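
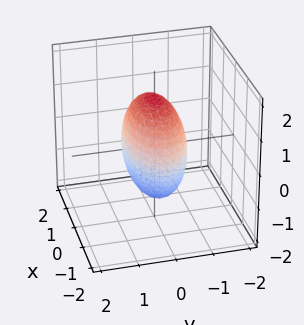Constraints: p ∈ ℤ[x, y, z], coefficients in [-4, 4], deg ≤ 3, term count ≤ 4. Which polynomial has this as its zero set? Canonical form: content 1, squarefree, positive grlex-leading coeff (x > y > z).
x^2 + 3*y^2 + z^2 - 2

(a) deg p = 2. Bounded and convex; a quadric.
(b) Symmetries: the x ↦ −x reflection is a symmetry, so x appears only in even powers; the z ↦ −z reflection is a symmetry, so z appears only in even powers; it's symmetric under y → −y, forcing even powers of y.
(c) Solving for integer coefficients yields p as stated.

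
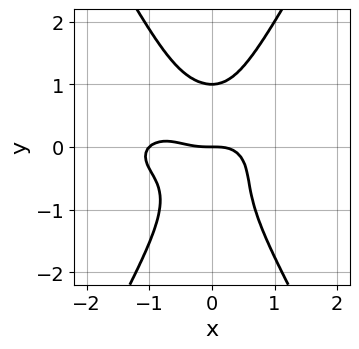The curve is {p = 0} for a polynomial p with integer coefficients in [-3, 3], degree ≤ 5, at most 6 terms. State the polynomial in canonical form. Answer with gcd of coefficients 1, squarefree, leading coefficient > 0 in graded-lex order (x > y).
x^4 + 3*x^2*y^2 - y^4 + x^3 + y

The degree is 4 — a generic line meets the curve in up to 4 points.
Observable constraints: among the integer gridlines, it crosses the x-axis at x ∈ {-1, 0}; the y-axis gridline crossings are at y ∈ {0, 1}.
The integer polynomial consistent with all of this is the stated p.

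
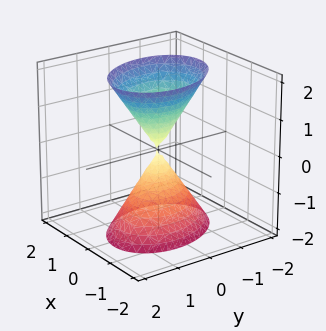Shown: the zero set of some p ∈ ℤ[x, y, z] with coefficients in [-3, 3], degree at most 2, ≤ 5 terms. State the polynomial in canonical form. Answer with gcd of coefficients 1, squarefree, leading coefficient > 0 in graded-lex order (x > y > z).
1. There are 2 components. They look like related sheets of one shape, so recover p as a whole.
2. Degree: the shape is more complex than any degree-1 surface, so deg p = 2.
3. Against the integer gridlines: it meets the z-axis at z = 0 (among the integer gridlines); one x-axis crossing is at x = 0; it crosses the y-axis at the gridline y = 0.
4. Matching integer coefficients to the picture gives p.

3*x^2 + x*y + 2*y^2 - z^2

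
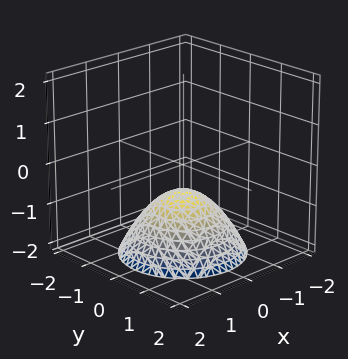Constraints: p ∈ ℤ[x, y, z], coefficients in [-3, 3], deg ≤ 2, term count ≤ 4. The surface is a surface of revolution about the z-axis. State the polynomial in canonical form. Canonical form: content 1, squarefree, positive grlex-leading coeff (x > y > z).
(a) The degree is 2 — the shape is more complex than any degree-1 surface.
(b) Symmetry: the z-axis is an axis of rotation, so x and y enter only as x² + y².
(c) Observable constraints: no y-intercept at any integer in the box; a circular section at z = -2 has radius between 1 and 2; the surface avoids every integer x-axis point in the box.
(d) Assembling these constraints gives the stated polynomial.

2*x^2 + 2*y^2 + 3*z + 2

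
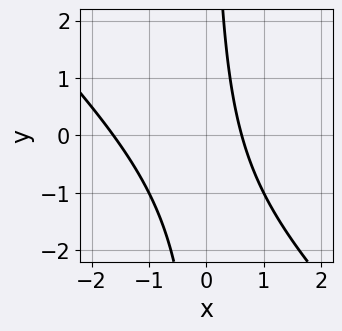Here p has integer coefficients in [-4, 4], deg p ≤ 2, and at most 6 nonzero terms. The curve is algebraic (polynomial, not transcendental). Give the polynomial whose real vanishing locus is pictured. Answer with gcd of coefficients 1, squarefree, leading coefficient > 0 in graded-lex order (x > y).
x^2 + x*y + x - 1

First, degree: the shape is more complex than any degree-1 curve, so deg p = 2.
Then, from the axis intercepts and sections: no y-intercept at any integer in the box.
Finally, matching integer coefficients to the picture gives p.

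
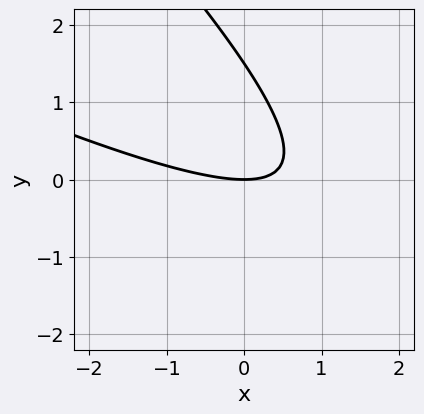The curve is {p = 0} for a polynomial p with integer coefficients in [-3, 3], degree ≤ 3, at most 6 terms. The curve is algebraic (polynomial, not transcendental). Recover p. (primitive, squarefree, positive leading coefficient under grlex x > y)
First, deg p = 2. No degree-1 curve has this shape.
Next, checking where it meets the axes: one y-axis crossing is at y = 0; one x-axis crossing is at x = 0.
Finally, matching integer coefficients to the picture gives p.

x^2 + 3*x*y + 2*y^2 - 3*y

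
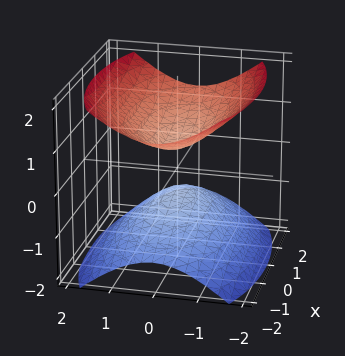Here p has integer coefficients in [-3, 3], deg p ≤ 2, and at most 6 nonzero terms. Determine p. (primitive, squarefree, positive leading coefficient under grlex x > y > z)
x^2 + 3*y^2 - 3*z^2 + 1

First, the picture has 2 separate pieces. Treating them together as one polynomial.
Next, degree: two sheets facing apart; a quadric, so deg p = 2.
Then, symmetries: mirror symmetry y ↦ −y ⇒ only even powers of y; mirror symmetry x ↦ −x ⇒ only even powers of x; mirror symmetry z ↦ −z ⇒ only even powers of z.
Next, from the axis intercepts and sections: no x-intercept at any integer in the box; it misses every integer gridline on the y-axis.
Finally, putting this together gives p.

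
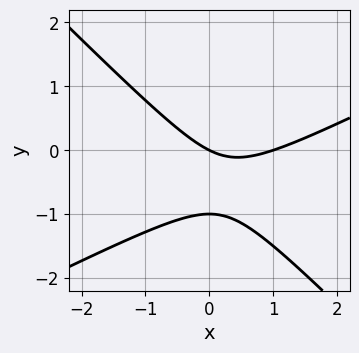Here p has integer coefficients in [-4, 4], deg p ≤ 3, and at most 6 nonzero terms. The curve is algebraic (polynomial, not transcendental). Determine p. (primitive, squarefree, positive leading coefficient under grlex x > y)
1. The degree is 2 — no degree-1 curve has this shape.
2. From the visible intercepts: the x-axis gridline crossings are at x ∈ {0, 1}; the y-axis gridline crossings are at y ∈ {-1, 0}.
3. Together with the visible shape, these determine p as stated.

x^2 - x*y - 2*y^2 - x - 2*y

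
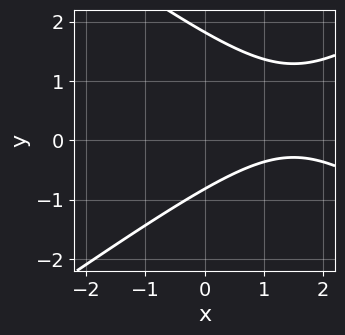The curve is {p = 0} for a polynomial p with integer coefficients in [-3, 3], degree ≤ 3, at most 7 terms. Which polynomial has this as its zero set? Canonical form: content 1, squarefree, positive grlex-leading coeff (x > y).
x^2 - 2*y^2 - 3*x + 2*y + 3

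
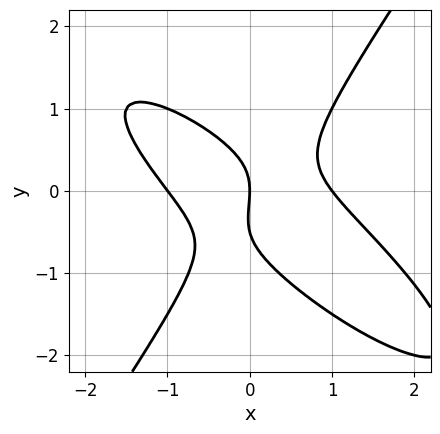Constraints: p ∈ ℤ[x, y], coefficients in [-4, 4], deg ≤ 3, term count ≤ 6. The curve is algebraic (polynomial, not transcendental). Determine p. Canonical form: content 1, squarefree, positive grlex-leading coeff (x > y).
2*x^3 + 3*x^2*y - 2*y^3 - y^2 - 2*x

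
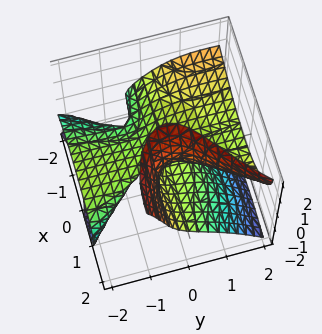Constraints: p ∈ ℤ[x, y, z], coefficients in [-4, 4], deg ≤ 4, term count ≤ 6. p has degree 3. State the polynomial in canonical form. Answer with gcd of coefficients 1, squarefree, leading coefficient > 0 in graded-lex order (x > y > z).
x^2*y - 2*y^2*z + z^3 + 2*x*z - 2*z^2

(a) Degree: the shape is more complex than any degree-2 surface, so deg p = 3.
(b) Reading off the gridlines: every point of the y-axis in the box is on the surface; every point of the x-axis in the box is on the surface.
(c) Putting this together gives p. Check: (0, 0, 2) on the z-axis lies on the surface, and p(0, 0, 2) = 0. ✓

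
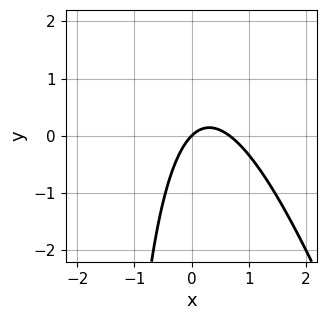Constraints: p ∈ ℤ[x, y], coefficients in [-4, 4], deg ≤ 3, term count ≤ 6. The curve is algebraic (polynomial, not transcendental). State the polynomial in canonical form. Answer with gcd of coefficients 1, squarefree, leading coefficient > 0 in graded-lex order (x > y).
3*x^2 + x*y - 2*x + 2*y

Degree: no degree-1 curve has this shape, so deg p = 2.
From the visible intercepts: one x-axis crossing is at x = 0; it meets the y-axis at y = 0 (among the integer gridlines).
These observations pin down the coefficients.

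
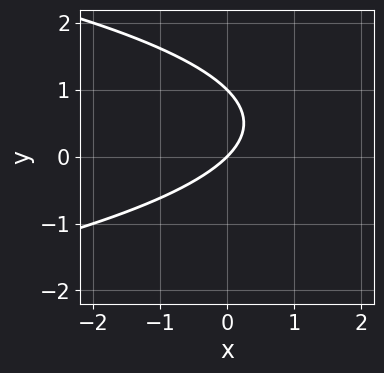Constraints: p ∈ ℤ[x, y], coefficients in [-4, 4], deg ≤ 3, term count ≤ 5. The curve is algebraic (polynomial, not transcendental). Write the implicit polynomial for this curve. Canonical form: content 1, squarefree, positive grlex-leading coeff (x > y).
y^2 + x - y

deg p = 2.
Checking where it meets the axes: one x-axis crossing is at x = 0; the y-axis gridline crossings are at y ∈ {0, 1}.
Putting this together gives p.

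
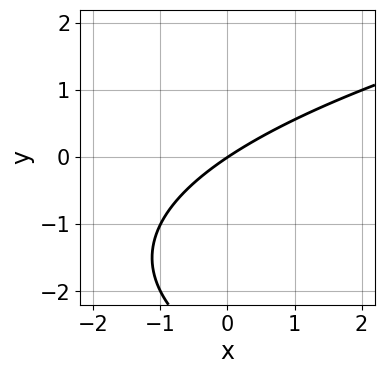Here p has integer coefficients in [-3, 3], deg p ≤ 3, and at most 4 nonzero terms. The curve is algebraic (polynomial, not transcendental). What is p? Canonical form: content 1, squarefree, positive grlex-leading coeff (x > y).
First, deg p = 2. The shape is more complex than any degree-1 curve.
Then, observable constraints: it meets the y-axis at y = 0 (among the integer gridlines); it crosses the x-axis at the gridline x = 0.
Finally, these observations pin down the coefficients.

y^2 - 2*x + 3*y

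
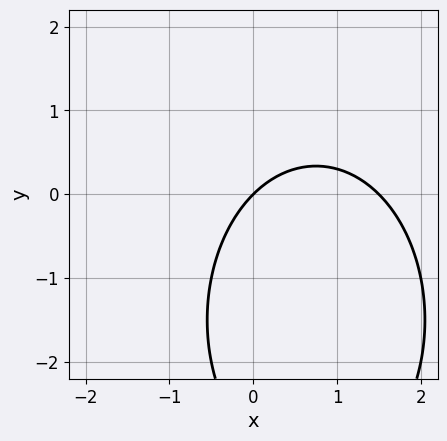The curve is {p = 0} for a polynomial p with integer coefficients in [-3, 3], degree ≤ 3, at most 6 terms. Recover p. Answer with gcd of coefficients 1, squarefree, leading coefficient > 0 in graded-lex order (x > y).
2*x^2 + y^2 - 3*x + 3*y

1. Degree: no degree-1 curve has this shape, so deg p = 2.
2. Observable constraints: it crosses the y-axis at the gridline y = 0; it crosses the x-axis at the gridline x = 0.
3. Solving for integer coefficients yields p as stated.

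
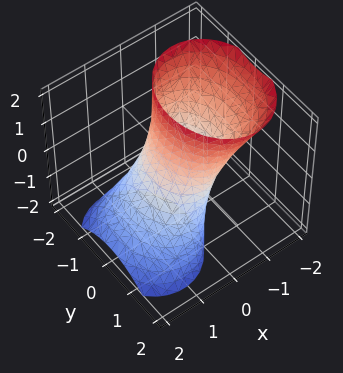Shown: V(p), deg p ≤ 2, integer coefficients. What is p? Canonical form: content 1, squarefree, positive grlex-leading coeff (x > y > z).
3*x^2 + 3*x*z + 2*y^2 - 2

(a) The degree is 2 — a generic line meets the surface in up to 2 points.
(b) From the axis intercepts and sections: it misses every integer gridline on the z-axis; among the integer gridlines, it crosses the y-axis at y ∈ {-1, 1}.
(c) The integer polynomial consistent with all of this is the stated p.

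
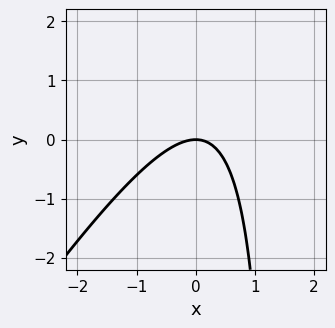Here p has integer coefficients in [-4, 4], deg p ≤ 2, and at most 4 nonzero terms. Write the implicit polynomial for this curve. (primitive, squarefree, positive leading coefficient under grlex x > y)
First, deg p = 2. The shape is more complex than any degree-1 curve.
Next, against the integer gridlines: one y-axis crossing is at y = 0; one x-axis crossing is at x = 0.
Finally, matching integer coefficients to the picture gives p.

3*x^2 - 2*x*y + 3*y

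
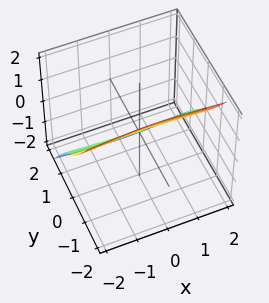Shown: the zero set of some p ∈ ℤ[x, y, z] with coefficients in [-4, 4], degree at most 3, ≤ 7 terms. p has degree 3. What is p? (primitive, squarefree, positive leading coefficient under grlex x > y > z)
x^2*y + x^2*z + 2*y^3 + 2*y*z^2 + 2*z^3

Degree: the shape is more complex than any degree-2 surface, so deg p = 3.
Reading off the gridlines: one y-axis crossing is at y = 0; the visible x-axis segment lies entirely on the surface; it crosses the z-axis at the gridline z = 0.
Together with the visible shape, these determine p as stated.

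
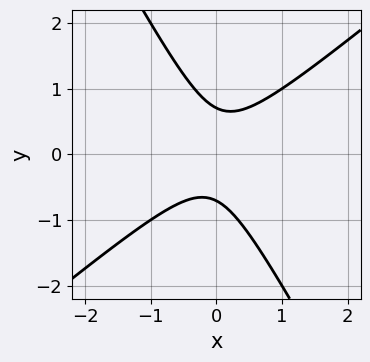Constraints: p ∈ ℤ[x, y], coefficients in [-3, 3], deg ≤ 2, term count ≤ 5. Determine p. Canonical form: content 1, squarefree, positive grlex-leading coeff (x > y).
3*x^2 - 2*x*y - 2*y^2 + 1

(a) deg p = 2. No degree-1 curve has this shape.
(b) Against the integer gridlines: the curve avoids every integer x-axis point in the box.
(c) The integer polynomial consistent with all of this is the stated p.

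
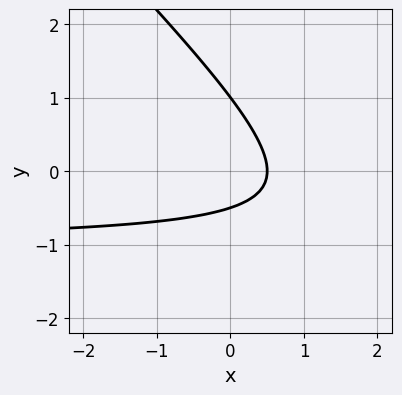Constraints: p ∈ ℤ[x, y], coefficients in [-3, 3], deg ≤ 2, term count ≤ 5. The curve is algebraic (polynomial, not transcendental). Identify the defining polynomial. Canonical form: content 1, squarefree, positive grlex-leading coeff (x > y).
2*x*y + 2*y^2 + 2*x - y - 1

(a) The degree is 2 — a generic line meets the curve in up to 2 points.
(b) Reading off the gridlines: it meets the y-axis at y = 1 (among the integer gridlines).
(c) Solving for integer coefficients yields p as stated.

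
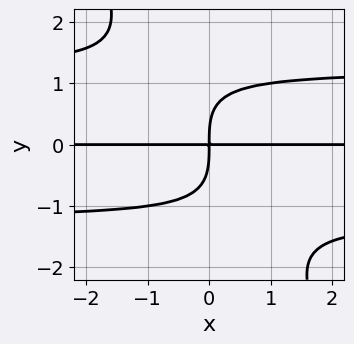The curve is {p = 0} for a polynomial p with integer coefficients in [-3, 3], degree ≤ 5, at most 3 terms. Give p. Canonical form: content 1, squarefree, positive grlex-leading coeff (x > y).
2*x*y^3 + y^4 - 3*x*y

1. The degree is 4 — no degree-3 curve has this shape.
2. Against the integer gridlines: every point of the x-axis in the box is on the curve.
3. Assembling these constraints gives the stated polynomial.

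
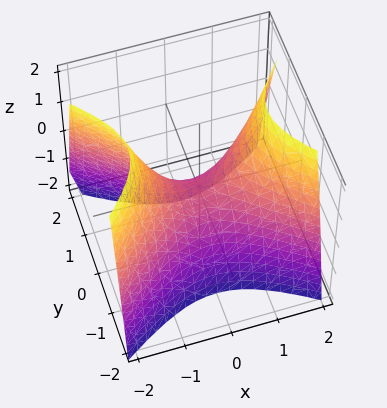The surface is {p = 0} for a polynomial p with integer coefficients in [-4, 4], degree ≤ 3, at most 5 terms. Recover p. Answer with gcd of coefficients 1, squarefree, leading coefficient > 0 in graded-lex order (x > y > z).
2*x^2 - 3*y^2 - 2*z

The degree is 2 — a saddle surface; a quadric.
Symmetries: the y ↦ −y reflection is a symmetry, so y appears only in even powers; mirror symmetry x ↦ −x ⇒ only even powers of x.
Observable constraints: it meets the y-axis at y = 0 (among the integer gridlines); one x-axis crossing is at x = 0; it crosses the z-axis at the gridline z = 0.
Matching integer coefficients to the picture gives p.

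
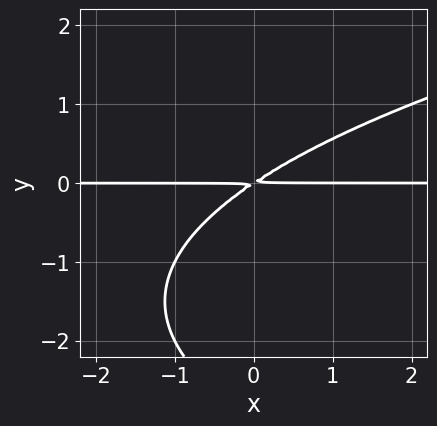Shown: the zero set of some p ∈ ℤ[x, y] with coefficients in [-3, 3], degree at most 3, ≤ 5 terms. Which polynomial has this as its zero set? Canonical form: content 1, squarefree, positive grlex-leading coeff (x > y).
y^3 - 2*x*y + 3*y^2

1. The degree is 3 — no degree-2 curve has this shape.
2. Against the integer gridlines: the visible x-axis segment lies entirely on the curve.
3. Fitting integer coefficients to these (and the overall shape) gives p.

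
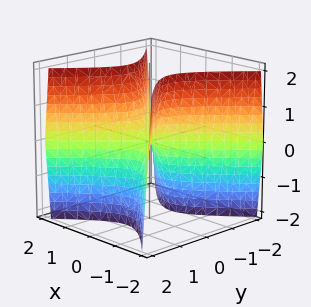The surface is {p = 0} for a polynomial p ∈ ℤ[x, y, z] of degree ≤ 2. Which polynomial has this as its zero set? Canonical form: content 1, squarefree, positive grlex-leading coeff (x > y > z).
(a) deg p = 2. A saddle surface; a quadric.
(b) Symmetries: it's symmetric under x → −x, forcing even powers of x; it's symmetric under y → −y, forcing even powers of y.
(c) Against the integer gridlines: it meets the z-axis at z = 0 (among the integer gridlines); it meets the y-axis at y = 0 (among the integer gridlines); it meets the x-axis at x = 0 (among the integer gridlines).
(d) The integer polynomial consistent with all of this is the stated p.

3*x^2 - 3*y^2 - z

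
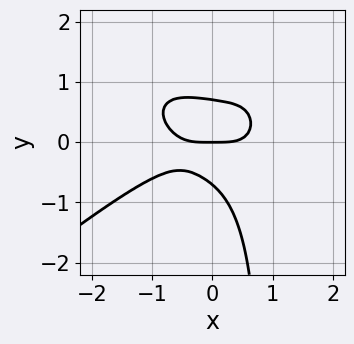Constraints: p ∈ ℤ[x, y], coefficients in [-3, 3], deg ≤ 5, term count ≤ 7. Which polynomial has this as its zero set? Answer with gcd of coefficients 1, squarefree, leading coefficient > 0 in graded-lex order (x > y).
x^4 - 2*x*y^3 + 2*x*y^2 + 2*y^3 - y

1. Degree: a generic line meets the curve in up to 4 points, so deg p = 4.
2. From the axis intercepts and sections: it meets the x-axis at x = 0 (among the integer gridlines); it meets the y-axis at y = 0 (among the integer gridlines).
3. Matching integer coefficients to the picture gives p.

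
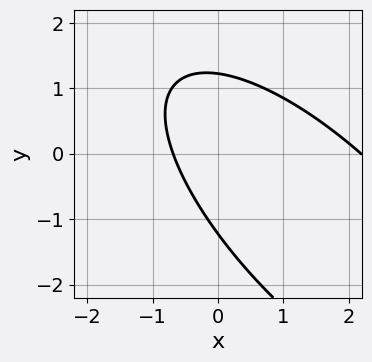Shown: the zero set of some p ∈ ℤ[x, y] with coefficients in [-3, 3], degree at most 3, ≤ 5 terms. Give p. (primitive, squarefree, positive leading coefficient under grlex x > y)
2*x^2 + 3*x*y + 2*y^2 - 3*x - 3

(a) deg p = 2. A generic line meets the curve in up to 2 points.
(b) Matching integer coefficients to the picture gives p.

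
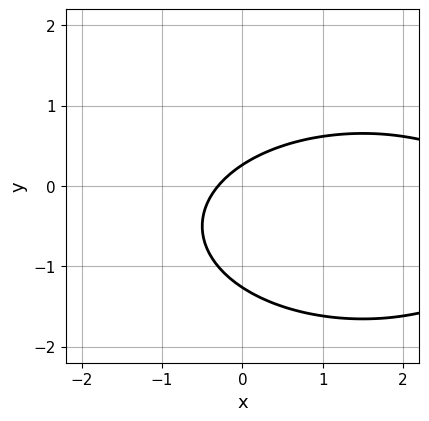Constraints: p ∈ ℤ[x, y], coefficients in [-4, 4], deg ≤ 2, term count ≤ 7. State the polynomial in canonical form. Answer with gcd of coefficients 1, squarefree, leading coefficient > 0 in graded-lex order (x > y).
deg p = 2.
The integer polynomial consistent with all of this is the stated p.

x^2 + 3*y^2 - 3*x + 3*y - 1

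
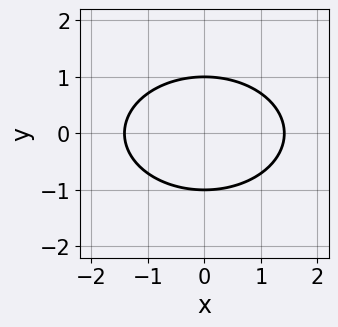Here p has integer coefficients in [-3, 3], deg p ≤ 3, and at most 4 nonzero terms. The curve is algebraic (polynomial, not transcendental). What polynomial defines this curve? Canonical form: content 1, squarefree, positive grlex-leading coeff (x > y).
(a) The degree is 2 — a generic line meets the curve in up to 2 points.
(b) Symmetries: mirror symmetry y ↦ −y ⇒ only even powers of y; the x ↦ −x reflection is a symmetry, so x appears only in even powers.
(c) Against the integer gridlines: among the integer gridlines, it crosses the y-axis at y ∈ {-1, 1}.
(d) Assembling these constraints gives the stated polynomial.

x^2 + 2*y^2 - 2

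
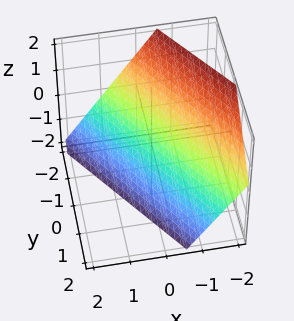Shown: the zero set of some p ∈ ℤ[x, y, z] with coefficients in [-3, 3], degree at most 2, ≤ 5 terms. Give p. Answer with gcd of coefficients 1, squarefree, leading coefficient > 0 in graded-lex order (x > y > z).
1. Degree: the surface is flat (a plane), so deg p = 1.
2. From the visible intercepts: it meets the y-axis at y = -1 (among the integer gridlines); one z-axis crossing is at z = -1.
3. Matching integer coefficients to the picture gives p.

3*x + 2*y + 2*z + 2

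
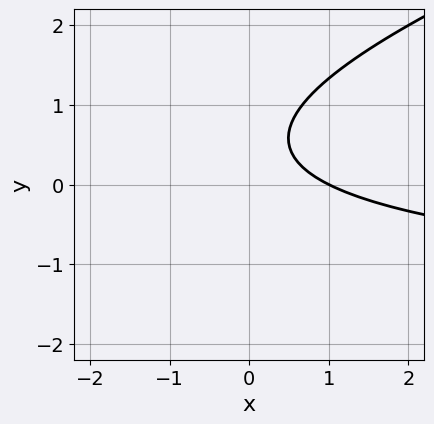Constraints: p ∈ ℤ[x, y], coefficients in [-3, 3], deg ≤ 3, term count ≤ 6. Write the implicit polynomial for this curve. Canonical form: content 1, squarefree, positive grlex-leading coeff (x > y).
x*y - 3*y^2 + 2*x + 3*y - 2

1. deg p = 2.
2. Against the integer gridlines: it misses every integer gridline on the y-axis; it crosses the x-axis at the gridline x = 1.
3. These observations pin down the coefficients.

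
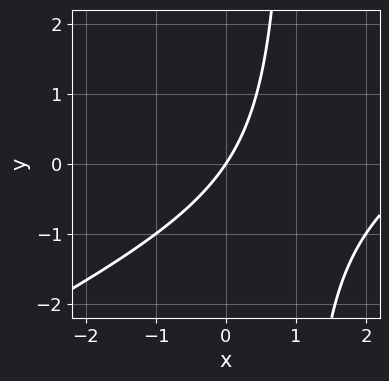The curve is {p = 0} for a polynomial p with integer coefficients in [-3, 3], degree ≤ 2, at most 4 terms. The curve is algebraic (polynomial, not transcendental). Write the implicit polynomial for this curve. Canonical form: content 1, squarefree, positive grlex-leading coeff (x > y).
deg p = 2. A generic line meets the curve in up to 2 points.
Checking where it meets the axes: it crosses the y-axis at the gridline y = 0; it meets the x-axis at x = 0 (among the integer gridlines).
Putting this together gives p.

x^2 - 2*x*y - 3*x + 2*y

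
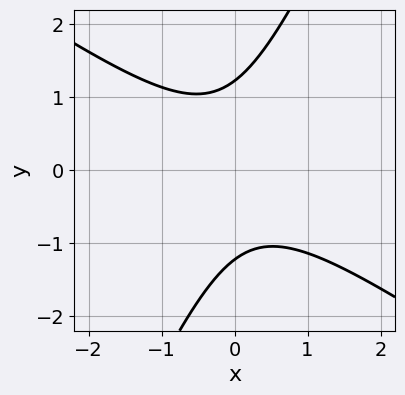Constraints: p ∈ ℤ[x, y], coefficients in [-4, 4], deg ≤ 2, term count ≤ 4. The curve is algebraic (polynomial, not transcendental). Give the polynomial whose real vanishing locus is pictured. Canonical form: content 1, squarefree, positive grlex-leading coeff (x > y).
3*x^2 + 3*x*y - 2*y^2 + 3

First, the degree is 2 — a generic line meets the curve in up to 2 points.
Then, checking where it meets the axes: it misses every integer gridline on the x-axis.
Finally, solving for integer coefficients yields p as stated.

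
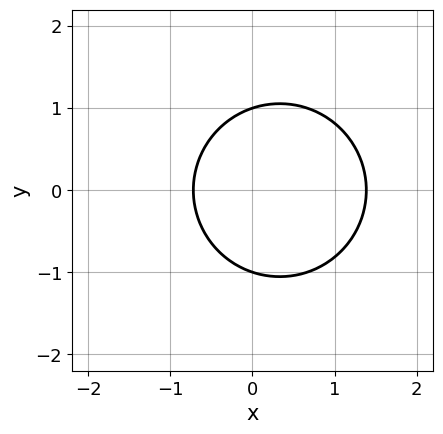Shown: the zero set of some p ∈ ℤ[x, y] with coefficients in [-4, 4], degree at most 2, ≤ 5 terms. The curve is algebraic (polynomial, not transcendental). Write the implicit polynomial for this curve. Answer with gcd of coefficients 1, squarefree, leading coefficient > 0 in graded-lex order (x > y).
(a) The degree is 2 — a generic line meets the curve in up to 2 points.
(b) Symmetries: it's symmetric under y → −y, forcing even powers of y.
(c) Reading off the gridlines: the y-axis gridline crossings are at y ∈ {-1, 1}.
(d) Together with the visible shape, these determine p as stated.

3*x^2 + 3*y^2 - 2*x - 3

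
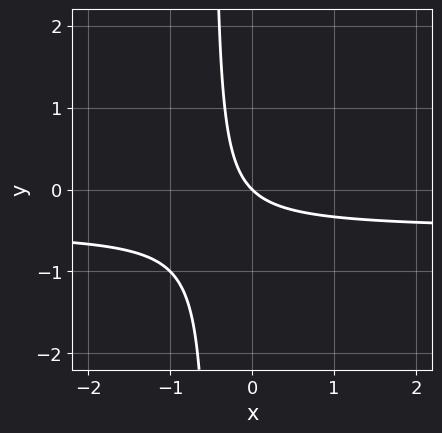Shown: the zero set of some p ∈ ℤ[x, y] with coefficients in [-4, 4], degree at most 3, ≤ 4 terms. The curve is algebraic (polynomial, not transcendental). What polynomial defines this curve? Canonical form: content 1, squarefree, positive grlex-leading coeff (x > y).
2*x*y + x + y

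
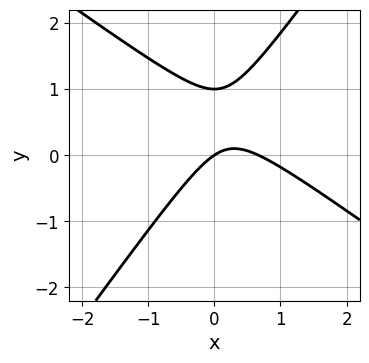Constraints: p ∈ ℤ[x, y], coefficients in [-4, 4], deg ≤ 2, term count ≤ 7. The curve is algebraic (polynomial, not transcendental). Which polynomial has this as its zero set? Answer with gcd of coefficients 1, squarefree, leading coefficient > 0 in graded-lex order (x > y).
3*x^2 + 2*x*y - 3*y^2 - 2*x + 3*y

(a) deg p = 2. A generic line meets the curve in up to 2 points.
(b) Reading off the gridlines: among the integer gridlines, it crosses the y-axis at y ∈ {0, 1}; it crosses the x-axis at the gridline x = 0.
(c) Matching integer coefficients to the picture gives p.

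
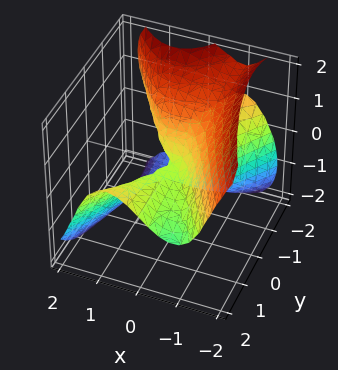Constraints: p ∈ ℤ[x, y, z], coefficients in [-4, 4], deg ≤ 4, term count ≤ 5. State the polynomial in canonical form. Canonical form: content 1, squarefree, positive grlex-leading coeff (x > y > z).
2*x^3 - x*y^2 + z^3 + 2*y*z

(a) The degree is 3 — a generic line meets the surface in up to 3 points.
(b) Reading off the gridlines: one z-axis crossing is at z = 0; every point of the y-axis in the box is on the surface.
(c) Putting this together gives p.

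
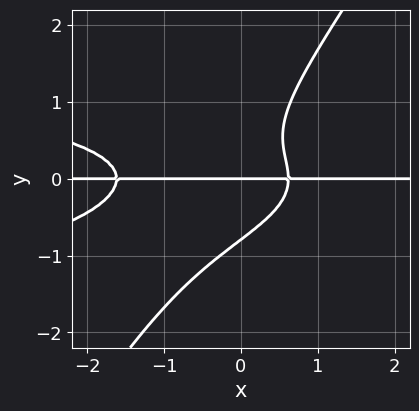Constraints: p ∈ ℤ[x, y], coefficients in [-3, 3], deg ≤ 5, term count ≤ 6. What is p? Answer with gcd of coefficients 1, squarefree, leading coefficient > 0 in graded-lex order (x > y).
deg p = 4. The shape is more complex than any degree-3 curve.
Against the integer gridlines: it crosses the y-axis at the gridline y = 0; the visible x-axis segment lies entirely on the curve.
Matching integer coefficients to the picture gives p.

3*x*y^3 - 2*y^4 + x^2*y + x*y - y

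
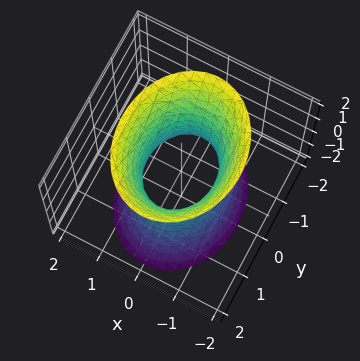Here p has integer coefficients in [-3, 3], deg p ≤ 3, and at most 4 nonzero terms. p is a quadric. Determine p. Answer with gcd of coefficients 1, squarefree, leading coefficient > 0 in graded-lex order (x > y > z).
3*x^2 + 2*y^2 - z^2 - 2

Degree: an hourglass — one-sheet hyperboloid; a quadric, so deg p = 2.
Symmetries: it's symmetric under y → −y, forcing even powers of y; mirror symmetry x ↦ −x ⇒ only even powers of x; the z ↦ −z reflection is a symmetry, so z appears only in even powers.
Against the integer gridlines: the surface avoids every integer z-axis point in the box; the y-axis gridline crossings are at y ∈ {-1, 1}.
Matching integer coefficients to the picture gives p.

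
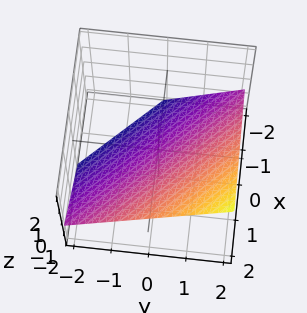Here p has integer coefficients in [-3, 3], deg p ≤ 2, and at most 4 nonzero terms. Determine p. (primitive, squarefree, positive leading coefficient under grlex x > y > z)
2*x + 2*y - 3*z - 2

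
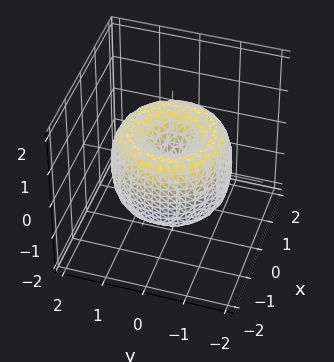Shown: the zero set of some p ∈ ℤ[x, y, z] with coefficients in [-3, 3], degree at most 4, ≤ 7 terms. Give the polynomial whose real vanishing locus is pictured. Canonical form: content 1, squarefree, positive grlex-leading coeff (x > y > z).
x^4 + 2*x^2*y^2 + y^4 - 2*x^2 - 2*y^2 + z^2

First, deg p = 4.
Next, symmetry: every cross-section ⟂ z is a circle, so x, y appear only via x² + y².
Next, against the integer gridlines: it meets the x-axis at x = 0 (among the integer gridlines); it crosses the y-axis at the gridline y = 0; it crosses the z-axis at the gridline z = 0; a circular section at z = 1 has radius exactly 1.
Finally, these observations pin down the coefficients.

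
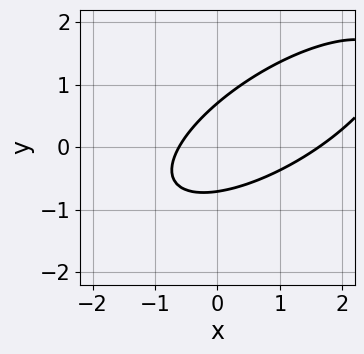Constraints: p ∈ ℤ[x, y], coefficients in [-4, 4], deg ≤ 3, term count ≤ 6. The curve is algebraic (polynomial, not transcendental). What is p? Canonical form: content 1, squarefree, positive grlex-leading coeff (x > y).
1. deg p = 2. A generic line meets the curve in up to 2 points.
2. Solving for integer coefficients yields p as stated.

x^2 - 2*x*y + 2*y^2 - x - 1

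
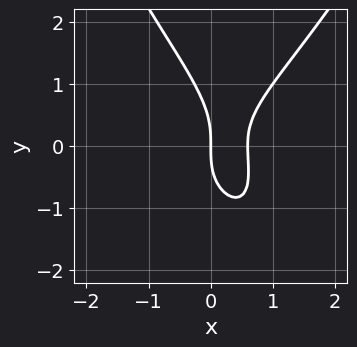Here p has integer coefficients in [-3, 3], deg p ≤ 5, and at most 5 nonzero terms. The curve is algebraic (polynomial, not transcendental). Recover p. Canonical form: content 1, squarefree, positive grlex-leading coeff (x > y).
x^4 - x*y^2 - y^3 + 3*x^2 - 2*x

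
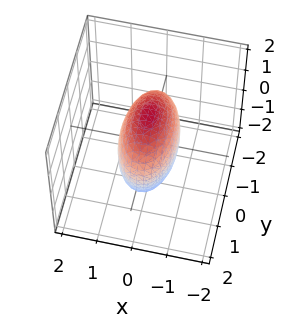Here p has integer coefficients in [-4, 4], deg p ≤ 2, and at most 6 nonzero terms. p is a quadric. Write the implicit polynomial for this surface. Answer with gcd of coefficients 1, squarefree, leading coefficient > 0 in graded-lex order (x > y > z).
First, the degree is 2 — a closed, bounded, convex surface; a quadric.
Next, symmetries: the x ↦ −x reflection is a symmetry, so x appears only in even powers; mirror symmetry y ↦ −y ⇒ only even powers of y; it's symmetric under z → −z, forcing even powers of z.
Finally, together with the visible shape, these determine p as stated.

3*x^2 + y^2 + z^2 - 2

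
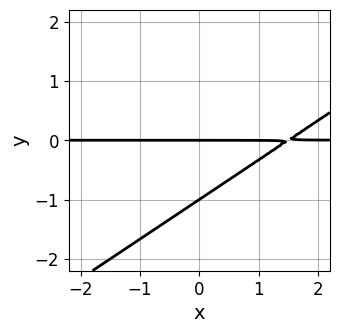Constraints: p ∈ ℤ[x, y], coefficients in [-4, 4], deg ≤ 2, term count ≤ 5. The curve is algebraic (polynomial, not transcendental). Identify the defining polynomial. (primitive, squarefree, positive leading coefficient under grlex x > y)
2*x*y - 3*y^2 - 3*y

First, the degree is 2 — a generic line meets the curve in up to 2 points.
Next, from the visible intercepts: among the integer gridlines, it crosses the y-axis at y ∈ {-1, 0}; every point of the x-axis in the box is on the curve.
Finally, fitting integer coefficients to these (and the overall shape) gives p.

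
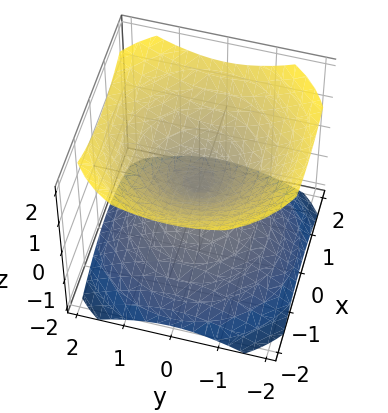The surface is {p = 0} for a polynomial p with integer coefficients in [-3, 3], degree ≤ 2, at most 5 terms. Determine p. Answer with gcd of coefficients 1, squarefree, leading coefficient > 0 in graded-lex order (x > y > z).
2*x^2 + 2*y^2 - 3*z^2

The picture has 2 separate pieces. They look like related sheets of one shape, so recover p as a whole.
The degree is 2 — two nappes meeting at a single point; a quadric.
Symmetries: it's symmetric under z → −z, forcing even powers of z; the z-axis is an axis of rotation, so x and y enter only as x² + y².
Against the integer gridlines: it meets the x-axis at x = 0 (among the integer gridlines); a circular section at z = 1 has radius between 1 and 2; one y-axis crossing is at y = 0; it meets the z-axis at z = 0 (among the integer gridlines).
Solving for integer coefficients yields p as stated.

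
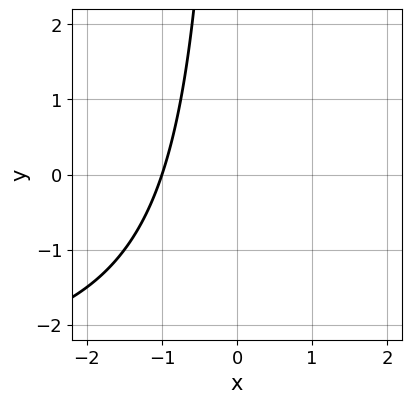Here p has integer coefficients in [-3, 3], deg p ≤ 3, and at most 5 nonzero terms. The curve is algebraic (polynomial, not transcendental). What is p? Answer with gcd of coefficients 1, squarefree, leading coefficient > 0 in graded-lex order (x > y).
1. deg p = 2. A generic line meets the curve in up to 2 points.
2. Reading off the gridlines: it misses every integer gridline on the y-axis; it meets the x-axis at x = -1 (among the integer gridlines).
3. Fitting integer coefficients to these (and the overall shape) gives p.

x*y + 3*x + 3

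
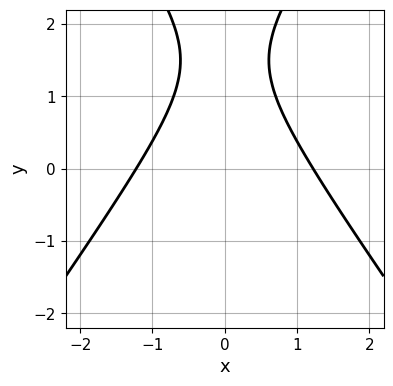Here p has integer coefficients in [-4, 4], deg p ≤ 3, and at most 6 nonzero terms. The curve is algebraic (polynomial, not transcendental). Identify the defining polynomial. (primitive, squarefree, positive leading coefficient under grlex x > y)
2*x^2 - y^2 + 3*y - 3

(a) Degree: a generic line meets the curve in up to 2 points, so deg p = 2.
(b) Symmetries: it's symmetric under x → −x, forcing even powers of x.
(c) Observable constraints: the curve avoids every integer y-axis point in the box.
(d) Matching integer coefficients to the picture gives p.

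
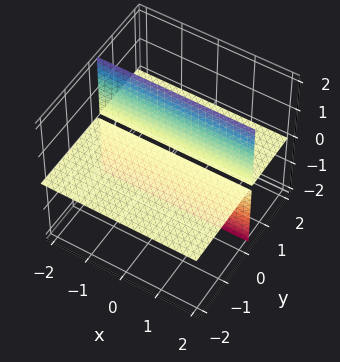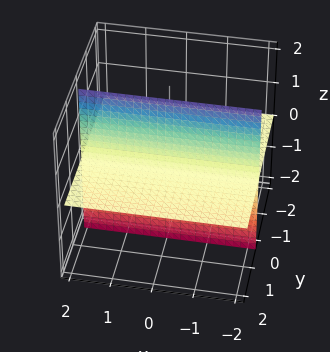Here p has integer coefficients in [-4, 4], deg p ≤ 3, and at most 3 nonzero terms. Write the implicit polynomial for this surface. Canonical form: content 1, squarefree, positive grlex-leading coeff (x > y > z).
3*y*z - z

1. There are 2 components. They look like related sheets of one shape, so recover p as a whole.
2. deg p = 2. A generic line meets the surface in up to 2 points.
3. Reading off the gridlines: the visible y-axis segment lies entirely on the surface; it meets the z-axis at z = 0 (among the integer gridlines); the visible x-axis segment lies entirely on the surface.
4. These observations pin down the coefficients.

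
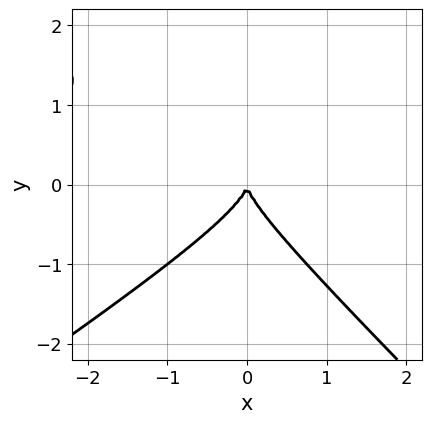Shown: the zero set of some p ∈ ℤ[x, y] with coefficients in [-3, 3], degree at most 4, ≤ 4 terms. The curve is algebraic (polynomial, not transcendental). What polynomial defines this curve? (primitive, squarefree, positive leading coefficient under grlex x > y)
(a) The degree is 3 — the shape is more complex than any degree-2 curve.
(b) Reading off the gridlines: it meets the y-axis at y = 0 (among the integer gridlines); it crosses the x-axis at the gridline x = 0.
(c) Together with the visible shape, these determine p as stated.

2*x^2*y - x*y^2 - 3*y^3 - 2*x^2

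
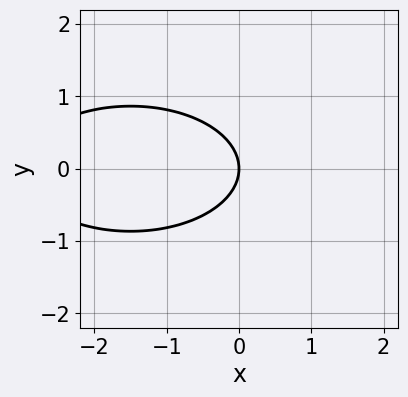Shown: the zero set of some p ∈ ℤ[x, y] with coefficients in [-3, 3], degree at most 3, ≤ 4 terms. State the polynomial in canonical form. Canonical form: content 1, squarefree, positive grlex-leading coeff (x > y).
x^2 + 3*y^2 + 3*x

Degree: a generic line meets the curve in up to 2 points, so deg p = 2.
Symmetries: it's symmetric under y → −y, forcing even powers of y.
From the visible intercepts: one x-axis crossing is at x = 0; it crosses the y-axis at the gridline y = 0.
Fitting integer coefficients to these (and the overall shape) gives p.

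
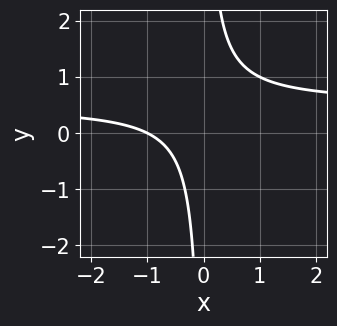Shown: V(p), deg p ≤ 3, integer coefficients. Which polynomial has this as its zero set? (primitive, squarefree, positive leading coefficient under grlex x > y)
(a) The degree is 2 — the shape is more complex than any degree-1 curve.
(b) Against the integer gridlines: the curve avoids every integer y-axis point in the box; it meets the x-axis at x = -1 (among the integer gridlines).
(c) Solving for integer coefficients yields p as stated.

2*x*y - x - 1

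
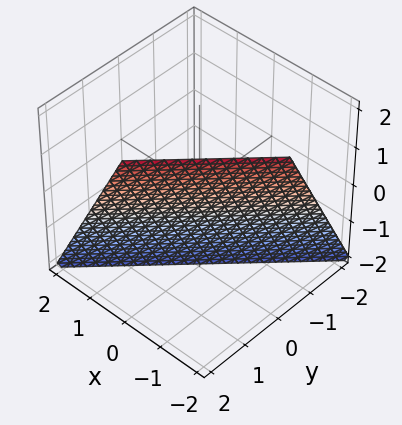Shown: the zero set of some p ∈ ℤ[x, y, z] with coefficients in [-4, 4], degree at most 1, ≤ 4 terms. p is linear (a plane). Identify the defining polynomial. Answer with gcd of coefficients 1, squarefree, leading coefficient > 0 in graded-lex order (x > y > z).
deg p = 1. The surface is flat (a plane).
From the axis intercepts and sections: it meets the y-axis at y = 1 (among the integer gridlines); it crosses the x-axis at the gridline x = -1.
Solving for integer coefficients yields p as stated. Check: (0, 0, -2) on the z-axis lies on the surface, and p(0, 0, -2) = 0. ✓

2*x - 2*y + z + 2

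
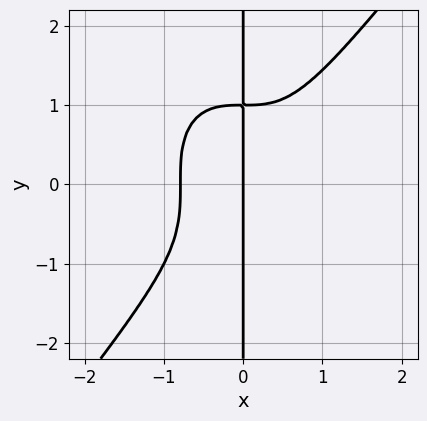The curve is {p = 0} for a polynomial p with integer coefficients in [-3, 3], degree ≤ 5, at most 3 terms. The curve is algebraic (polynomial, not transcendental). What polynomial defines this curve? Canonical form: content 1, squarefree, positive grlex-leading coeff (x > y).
Degree: no degree-3 curve has this shape, so deg p = 4.
Against the integer gridlines: it crosses the x-axis at the gridline x = 0; every point of the y-axis in the box is on the curve.
Assembling these constraints gives the stated polynomial.

2*x^4 - x*y^3 + x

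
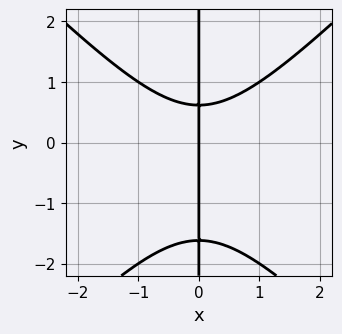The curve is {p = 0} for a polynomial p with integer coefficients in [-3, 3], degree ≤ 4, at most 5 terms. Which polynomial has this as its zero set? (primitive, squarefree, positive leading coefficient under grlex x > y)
x^3 - x*y^2 - x*y + x

First, the degree is 3 — a generic line meets the curve in up to 3 points.
Then, reading off the gridlines: the visible y-axis segment lies entirely on the curve; one x-axis crossing is at x = 0.
Finally, solving for integer coefficients yields p as stated.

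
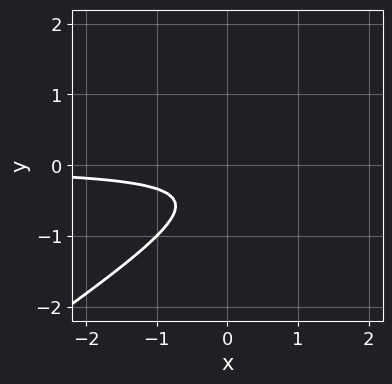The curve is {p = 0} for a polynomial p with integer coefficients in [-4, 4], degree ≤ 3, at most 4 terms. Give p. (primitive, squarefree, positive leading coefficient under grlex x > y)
2*x*y - 3*y^2 - 2*y - 1

1. The degree is 2 — no degree-1 curve has this shape.
2. Observable constraints: no x-intercept at any integer in the box; it misses every integer gridline on the y-axis.
3. Solving for integer coefficients yields p as stated.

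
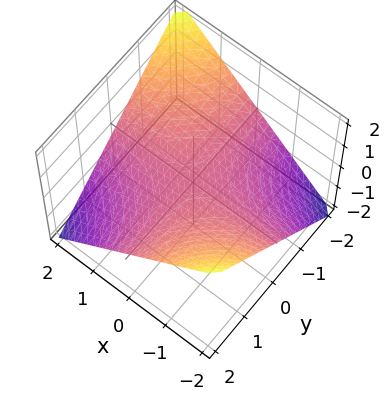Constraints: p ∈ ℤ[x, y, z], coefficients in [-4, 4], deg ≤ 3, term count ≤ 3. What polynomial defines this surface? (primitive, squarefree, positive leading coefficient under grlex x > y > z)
(a) Degree: a saddle surface; a quadric, so deg p = 2.
(b) Against the integer gridlines: the visible x-axis segment lies entirely on the surface; the visible y-axis segment lies entirely on the surface; it meets the z-axis at z = 0 (among the integer gridlines).
(c) Together with the visible shape, these determine p as stated.

x*y + 2*z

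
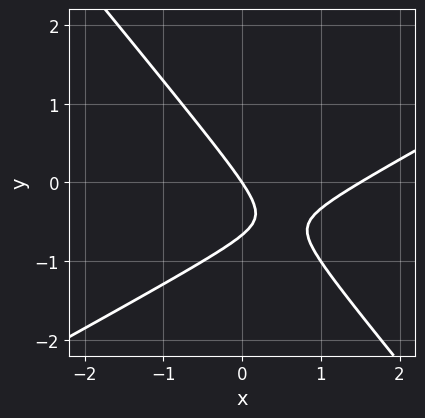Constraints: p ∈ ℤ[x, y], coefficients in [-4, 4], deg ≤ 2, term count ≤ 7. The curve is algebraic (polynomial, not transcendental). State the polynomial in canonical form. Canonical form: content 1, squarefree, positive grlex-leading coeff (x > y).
(a) The degree is 2 — no degree-1 curve has this shape.
(b) Checking where it meets the axes: it crosses the y-axis at the gridline y = 0; it crosses the x-axis at the gridline x = 0.
(c) Together with the visible shape, these determine p as stated.

2*x^2 - 2*x*y - 3*y^2 - 3*x - 2*y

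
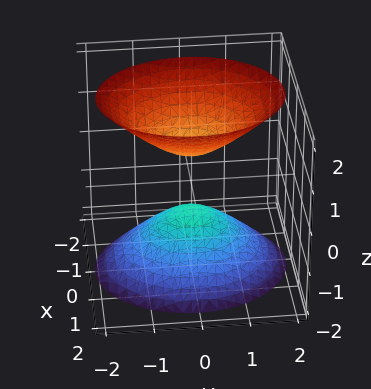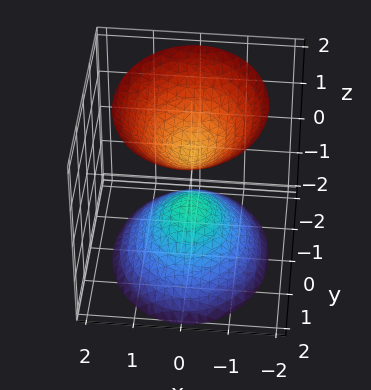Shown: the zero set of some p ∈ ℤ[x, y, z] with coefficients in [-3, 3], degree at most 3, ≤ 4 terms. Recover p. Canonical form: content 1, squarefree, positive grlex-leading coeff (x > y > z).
3*x^2 + 2*y^2 - 2*z^2 + 1

There are 2 components. They look like related sheets of one shape, so recover p as a whole.
The degree is 2 — two sheets facing apart; a quadric.
Symmetries: the y ↦ −y reflection is a symmetry, so y appears only in even powers; mirror symmetry x ↦ −x ⇒ only even powers of x; it's symmetric under z → −z, forcing even powers of z.
From the axis intercepts and sections: no x-intercept at any integer in the box; it misses every integer gridline on the y-axis.
Fitting integer coefficients to these (and the overall shape) gives p.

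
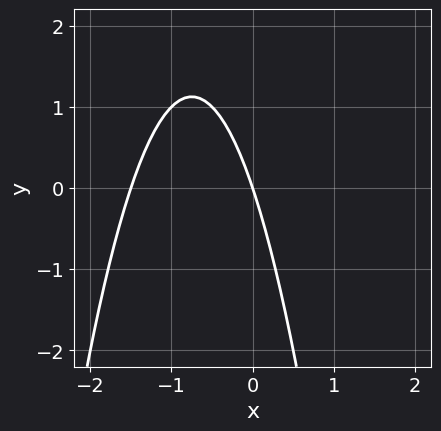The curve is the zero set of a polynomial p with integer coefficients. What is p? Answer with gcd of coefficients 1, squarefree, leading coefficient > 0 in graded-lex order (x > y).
2*x^2 + 3*x + y

1. The degree is 2 — no degree-1 curve has this shape.
2. From the visible intercepts: it crosses the x-axis at the gridline x = 0; one y-axis crossing is at y = 0.
3. These observations pin down the coefficients.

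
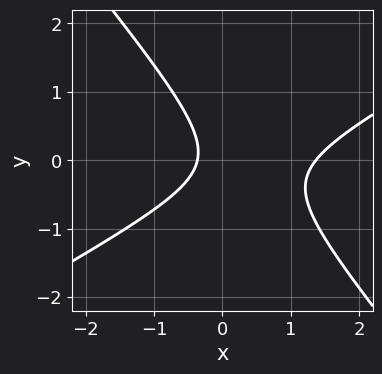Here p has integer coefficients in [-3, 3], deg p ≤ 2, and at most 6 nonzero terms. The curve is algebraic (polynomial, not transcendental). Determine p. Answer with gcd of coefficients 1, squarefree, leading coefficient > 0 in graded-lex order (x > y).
2*x^2 - 2*x*y - 3*y^2 - 2*x - 1

1. Degree: the shape is more complex than any degree-1 curve, so deg p = 2.
2. From the visible intercepts: the curve avoids every integer y-axis point in the box.
3. These observations pin down the coefficients.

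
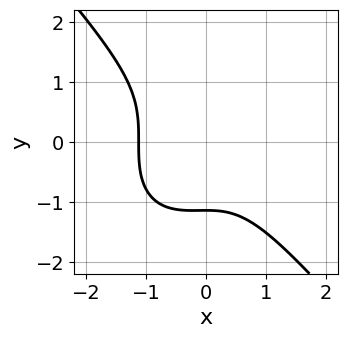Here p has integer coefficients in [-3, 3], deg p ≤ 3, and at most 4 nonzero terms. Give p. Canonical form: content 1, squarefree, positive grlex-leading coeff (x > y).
3*x^3 + 2*y^3 + x^2 + 3

Degree: no degree-2 curve has this shape, so deg p = 3.
Matching integer coefficients to the picture gives p.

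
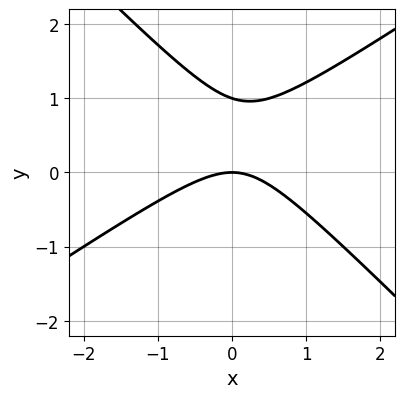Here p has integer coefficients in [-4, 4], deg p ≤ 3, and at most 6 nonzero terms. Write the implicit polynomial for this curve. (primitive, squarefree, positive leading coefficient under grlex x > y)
2*x^2 - x*y - 3*y^2 + 3*y

First, deg p = 2. The shape is more complex than any degree-1 curve.
Then, checking where it meets the axes: it meets the x-axis at x = 0 (among the integer gridlines); the y-axis gridline crossings are at y ∈ {0, 1}.
Finally, solving for integer coefficients yields p as stated.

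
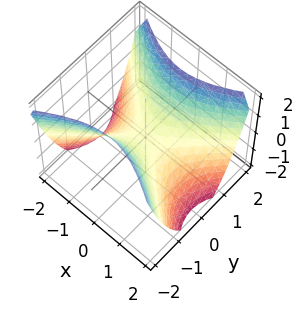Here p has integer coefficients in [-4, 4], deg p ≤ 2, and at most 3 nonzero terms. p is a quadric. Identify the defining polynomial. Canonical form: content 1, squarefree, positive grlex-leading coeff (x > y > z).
(a) deg p = 2. A hyperbolic paraboloid; a quadric.
(b) Symmetries: it's symmetric under x → −x, forcing even powers of x; the y ↦ −y reflection is a symmetry, so y appears only in even powers.
(c) From the visible intercepts: it meets the y-axis at y = 0 (among the integer gridlines); it crosses the z-axis at the gridline z = 0; it crosses the x-axis at the gridline x = 0.
(d) The integer polynomial consistent with all of this is the stated p.

2*x^2 - 3*y^2 + 3*z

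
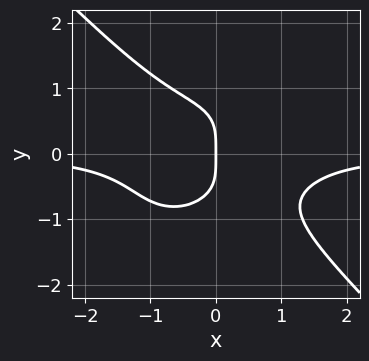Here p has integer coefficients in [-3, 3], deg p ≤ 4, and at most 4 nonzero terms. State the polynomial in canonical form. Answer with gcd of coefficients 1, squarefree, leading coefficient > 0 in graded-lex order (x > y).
1. The degree is 4 — the shape is more complex than any degree-3 curve.
2. From the visible intercepts: it meets the x-axis at x = 0 (among the integer gridlines); it crosses the y-axis at the gridline y = 0.
3. Assembling these constraints gives the stated polynomial.

x^3*y + y^4 + x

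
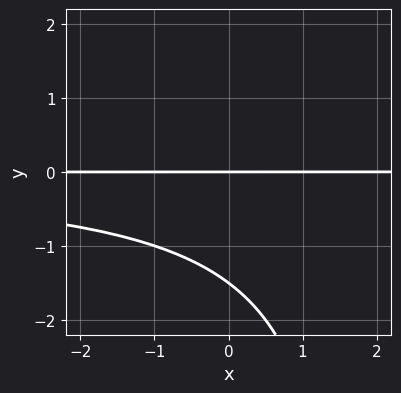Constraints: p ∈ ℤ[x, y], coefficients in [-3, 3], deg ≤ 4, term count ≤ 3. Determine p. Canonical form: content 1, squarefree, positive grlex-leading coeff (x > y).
x*y^2 - 2*y^2 - 3*y

First, degree: no degree-2 curve has this shape, so deg p = 3.
Then, from the axis intercepts and sections: it crosses the y-axis at the gridline y = 0; the visible x-axis segment lies entirely on the curve.
Finally, matching integer coefficients to the picture gives p.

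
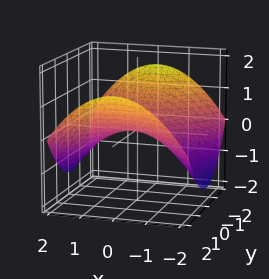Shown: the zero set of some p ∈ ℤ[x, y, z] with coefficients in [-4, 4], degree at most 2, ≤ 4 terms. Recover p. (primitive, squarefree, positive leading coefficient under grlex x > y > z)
First, the degree is 2 — a saddle surface; a quadric.
Then, symmetries: it's symmetric under y → −y, forcing even powers of y; the x ↦ −x reflection is a symmetry, so x appears only in even powers.
Next, reading off the gridlines: it meets the z-axis at z = 0 (among the integer gridlines); it meets the x-axis at x = 0 (among the integer gridlines); one y-axis crossing is at y = 0.
Finally, solving for integer coefficients yields p as stated.

x^2 - y^2 + 3*z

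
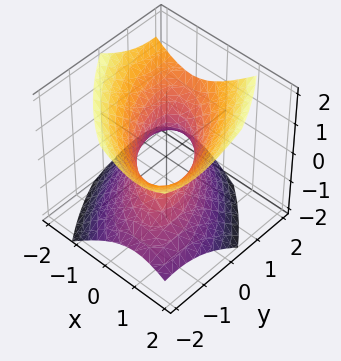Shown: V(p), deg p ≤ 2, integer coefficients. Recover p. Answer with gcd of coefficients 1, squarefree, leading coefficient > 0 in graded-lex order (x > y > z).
3*x^2 + 3*x*y + 2*y^2 - y*z - 3*z^2 - 2

1. Degree: no degree-1 surface has this shape, so deg p = 2.
2. From the axis intercepts and sections: the surface avoids every integer z-axis point in the box; among the integer gridlines, it crosses the y-axis at y ∈ {-1, 1}.
3. The integer polynomial consistent with all of this is the stated p.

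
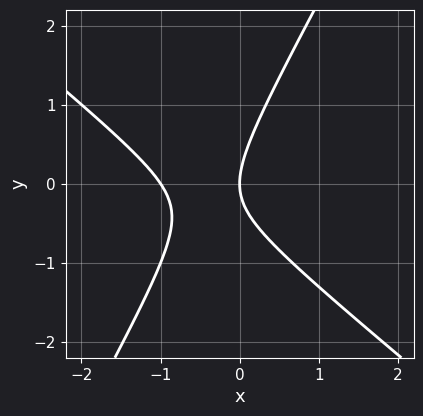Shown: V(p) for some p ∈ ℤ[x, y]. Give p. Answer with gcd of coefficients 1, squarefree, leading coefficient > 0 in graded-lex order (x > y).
3*x^2 + 2*x*y - 2*y^2 + 3*x

First, deg p = 2.
Next, against the integer gridlines: one y-axis crossing is at y = 0; among the integer gridlines, it crosses the x-axis at x ∈ {-1, 0}.
Finally, putting this together gives p.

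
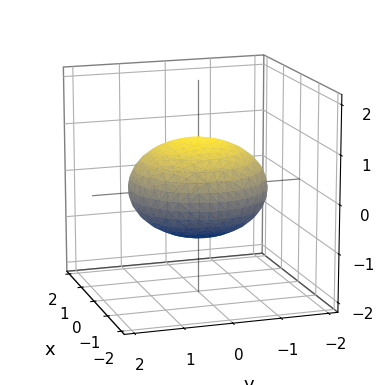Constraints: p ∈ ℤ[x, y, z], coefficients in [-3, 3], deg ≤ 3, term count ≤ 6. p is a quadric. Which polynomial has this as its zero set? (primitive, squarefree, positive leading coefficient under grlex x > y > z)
x^2 + y^2 + 2*z^2 - 2

deg p = 2. A closed, bounded, convex surface; a quadric.
Symmetries: it's symmetric under z → −z, forcing even powers of z; the surface is invariant under rotation about z: p = q(x² + y², z).
From the visible intercepts: a circular section at z = 0 has radius between 1 and 2; among the integer gridlines, it crosses the z-axis at z ∈ {-1, 1}.
Assembling these constraints gives the stated polynomial.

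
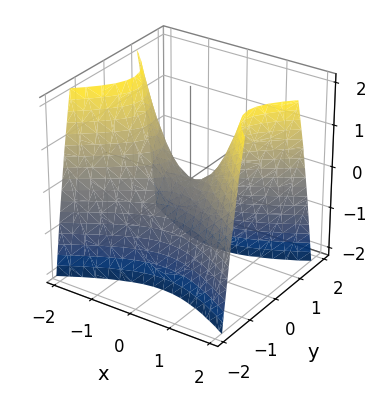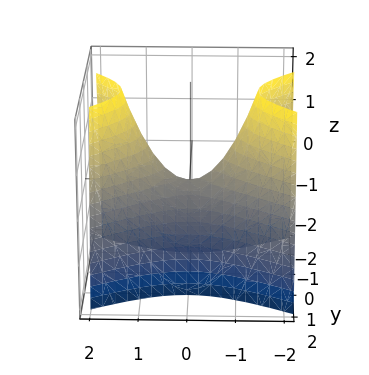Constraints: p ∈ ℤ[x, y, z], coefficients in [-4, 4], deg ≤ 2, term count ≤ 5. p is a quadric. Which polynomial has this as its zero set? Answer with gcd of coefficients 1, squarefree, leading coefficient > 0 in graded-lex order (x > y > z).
x^2 - 2*y^2 - z

deg p = 2. A saddle surface; a quadric.
Symmetries: the y ↦ −y reflection is a symmetry, so y appears only in even powers; it's symmetric under x → −x, forcing even powers of x.
From the axis intercepts and sections: it crosses the x-axis at the gridline x = 0; it crosses the y-axis at the gridline y = 0; it crosses the z-axis at the gridline z = 0.
Solving for integer coefficients yields p as stated.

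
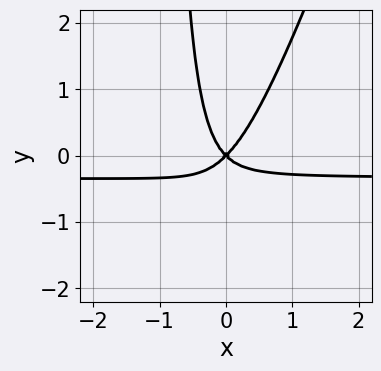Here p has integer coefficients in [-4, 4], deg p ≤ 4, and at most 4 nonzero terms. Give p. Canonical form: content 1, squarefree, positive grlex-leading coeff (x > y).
(a) The degree is 3 — no degree-2 curve has this shape.
(b) Observable constraints: one y-axis crossing is at y = 0; one x-axis crossing is at x = 0.
(c) Matching integer coefficients to the picture gives p.

3*x^2*y - x*y^2 + x^2 - y^2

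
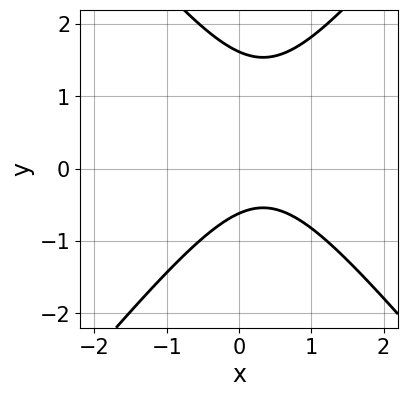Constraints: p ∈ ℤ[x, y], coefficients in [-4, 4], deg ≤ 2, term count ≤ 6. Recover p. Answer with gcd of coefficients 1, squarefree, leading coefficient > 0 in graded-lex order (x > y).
(a) The degree is 2 — a generic line meets the curve in up to 2 points.
(b) Against the integer gridlines: it misses every integer gridline on the x-axis.
(c) Assembling these constraints gives the stated polynomial.

3*x^2 - 2*y^2 - 2*x + 2*y + 2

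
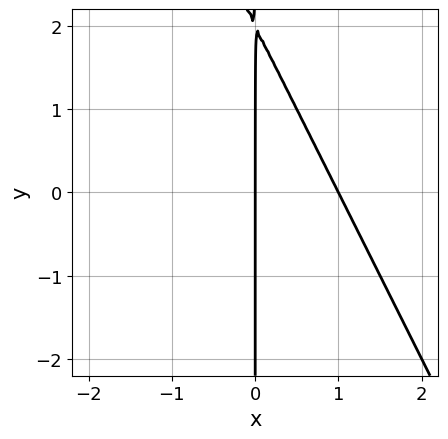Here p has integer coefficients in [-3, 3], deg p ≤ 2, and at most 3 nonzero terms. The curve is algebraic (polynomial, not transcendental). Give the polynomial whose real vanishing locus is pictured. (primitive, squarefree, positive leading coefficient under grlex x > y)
2*x^2 + x*y - 2*x

1. deg p = 2. A generic line meets the curve in up to 2 points.
2. From the axis intercepts and sections: every point of the y-axis in the box is on the curve; among the integer gridlines, it crosses the x-axis at x ∈ {0, 1}.
3. The integer polynomial consistent with all of this is the stated p.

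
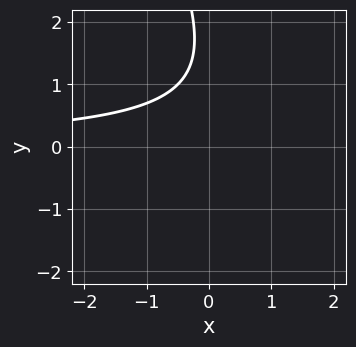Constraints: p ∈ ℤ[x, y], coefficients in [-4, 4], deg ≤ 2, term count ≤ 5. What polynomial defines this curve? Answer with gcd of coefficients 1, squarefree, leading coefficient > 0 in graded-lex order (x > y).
2*x*y + y^2 - 3*y + 3

(a) The degree is 2 — a generic line meets the curve in up to 2 points.
(b) Reading off the gridlines: no x-intercept at any integer in the box; no y-intercept at any integer in the box.
(c) Matching integer coefficients to the picture gives p.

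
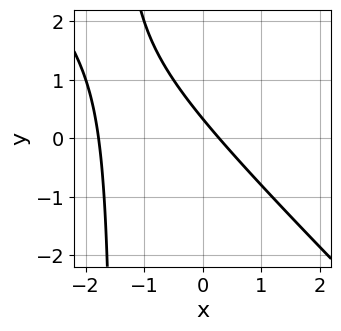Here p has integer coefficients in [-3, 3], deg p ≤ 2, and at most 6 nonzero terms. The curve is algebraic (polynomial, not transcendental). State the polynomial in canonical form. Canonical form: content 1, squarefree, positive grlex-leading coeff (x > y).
2*x^2 + 2*x*y + 3*x + 3*y - 1

First, deg p = 2. A generic line meets the curve in up to 2 points.
Finally, solving for integer coefficients yields p as stated.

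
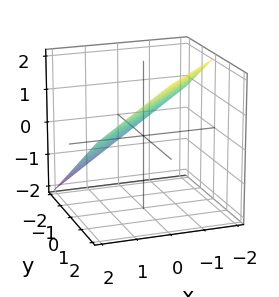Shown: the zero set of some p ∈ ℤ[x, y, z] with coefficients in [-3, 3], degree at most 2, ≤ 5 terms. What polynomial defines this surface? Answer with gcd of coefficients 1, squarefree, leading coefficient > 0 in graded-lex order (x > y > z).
2*x - 2*y + 3*z - 2

1. Degree: every cross-section is a straight line — this is a plane, so deg p = 1.
2. Checking where it meets the axes: one x-axis crossing is at x = 1; it meets the y-axis at y = -1 (among the integer gridlines).
3. The integer polynomial consistent with all of this is the stated p.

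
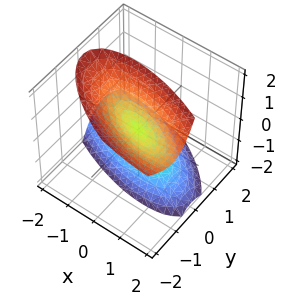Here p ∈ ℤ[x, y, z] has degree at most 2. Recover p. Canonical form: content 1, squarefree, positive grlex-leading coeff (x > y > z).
x^2 + 2*x*y + 3*y^2 + 2*y*z - z^2

1. The picture has 2 separate pieces. They look like related sheets of one shape, so recover p as a whole.
2. deg p = 2. The shape is more complex than any degree-1 surface.
3. From the visible intercepts: it crosses the x-axis at the gridline x = 0; it crosses the z-axis at the gridline z = 0.
4. Solving for integer coefficients yields p as stated.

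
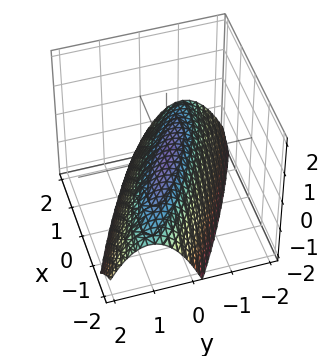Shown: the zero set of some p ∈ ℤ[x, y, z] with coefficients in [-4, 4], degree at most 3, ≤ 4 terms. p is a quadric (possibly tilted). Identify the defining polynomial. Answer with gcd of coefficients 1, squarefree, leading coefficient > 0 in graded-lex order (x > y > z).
x^2 + 3*x*y + 3*y^2 + 3*z

1. The degree is 2 — a generic line meets the surface in up to 2 points.
2. Reading off the gridlines: one x-axis crossing is at x = 0; one z-axis crossing is at z = 0.
3. Putting this together gives p.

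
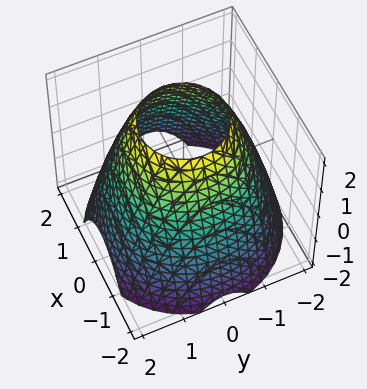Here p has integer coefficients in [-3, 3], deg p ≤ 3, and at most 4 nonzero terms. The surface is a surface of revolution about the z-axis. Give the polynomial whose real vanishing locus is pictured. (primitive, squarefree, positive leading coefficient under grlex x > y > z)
x^2 + y^2 + z - 3

First, the degree is 2 — no degree-1 surface has this shape.
Next, symmetries: rotational symmetry about the z-axis ⇒ p depends on x, y only through x² + y².
Next, reading off the gridlines: it misses every integer gridline on the z-axis; a circular section at z = 2 has radius exactly 1.
Finally, assembling these constraints gives the stated polynomial.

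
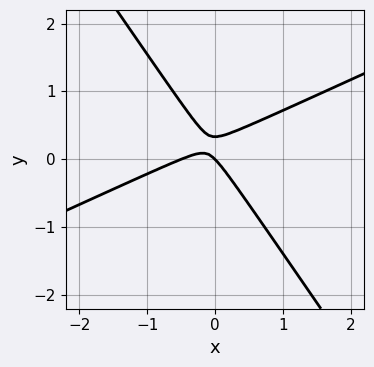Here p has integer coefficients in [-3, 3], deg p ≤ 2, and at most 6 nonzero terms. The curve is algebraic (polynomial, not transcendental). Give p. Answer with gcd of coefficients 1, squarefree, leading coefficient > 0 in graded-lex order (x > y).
2*x^2 - 3*x*y - 3*y^2 + x + y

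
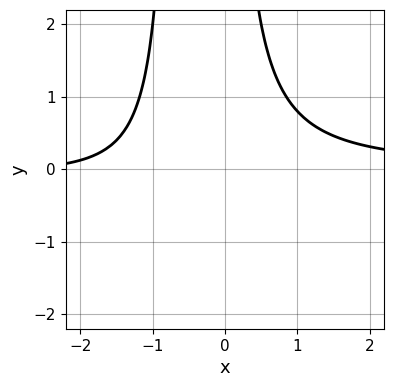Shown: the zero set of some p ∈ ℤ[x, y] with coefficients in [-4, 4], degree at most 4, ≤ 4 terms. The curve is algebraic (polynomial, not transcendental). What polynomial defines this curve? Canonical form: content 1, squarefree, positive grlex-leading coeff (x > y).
(a) The degree is 3 — the shape is more complex than any degree-2 curve.
(b) From the axis intercepts and sections: the curve avoids every integer x-axis point in the box; no y-intercept at any integer in the box.
(c) Solving for integer coefficients yields p as stated.

3*x^2*y + 2*x*y - x - 3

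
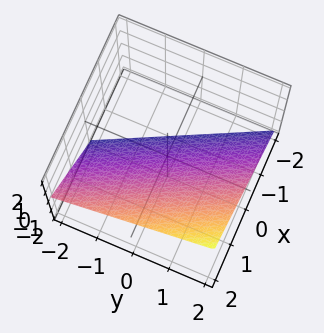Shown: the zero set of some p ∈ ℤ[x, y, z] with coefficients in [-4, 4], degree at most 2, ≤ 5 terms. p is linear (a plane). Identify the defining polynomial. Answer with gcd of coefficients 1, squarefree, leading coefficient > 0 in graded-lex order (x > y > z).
First, deg p = 1.
Then, observable constraints: one x-axis crossing is at x = 1; it meets the y-axis at y = 2 (among the integer gridlines).
Finally, assembling these constraints gives the stated polynomial.

2*x + y - 2*z - 2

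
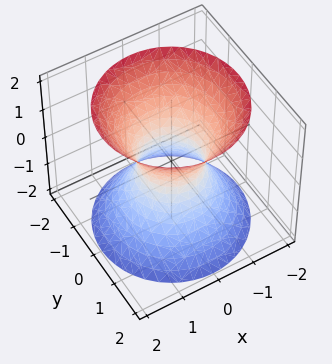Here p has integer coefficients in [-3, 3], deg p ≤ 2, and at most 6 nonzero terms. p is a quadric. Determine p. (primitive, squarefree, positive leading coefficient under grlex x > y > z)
3*x^2 + 3*y^2 - 2*z^2 - 2

(a) Degree: one connected sheet with a waist; a quadric, so deg p = 2.
(b) Symmetry: every cross-section ⟂ z is a circle, so x, y appear only via x² + y²; mirror symmetry z ↦ −z ⇒ only even powers of z.
(c) Checking where it meets the axes: no z-intercept at any integer in the box; a circular section at z = -1 has radius between 1 and 2.
(d) Assembling these constraints gives the stated polynomial.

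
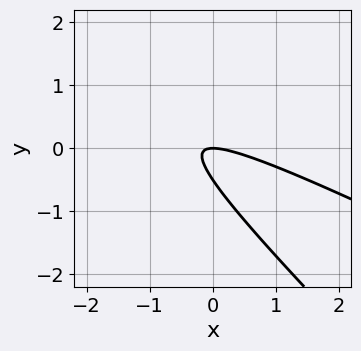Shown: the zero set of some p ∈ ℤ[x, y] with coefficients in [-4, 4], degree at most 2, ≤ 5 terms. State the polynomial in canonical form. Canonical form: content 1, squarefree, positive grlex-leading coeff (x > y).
First, the degree is 2 — a generic line meets the curve in up to 2 points.
Then, from the axis intercepts and sections: it crosses the y-axis at the gridline y = 0; it crosses the x-axis at the gridline x = 0.
Finally, solving for integer coefficients yields p as stated.

x^2 + 3*x*y + 2*y^2 + y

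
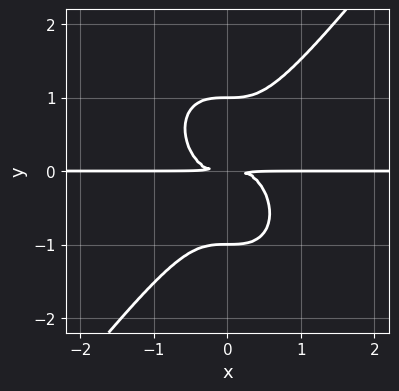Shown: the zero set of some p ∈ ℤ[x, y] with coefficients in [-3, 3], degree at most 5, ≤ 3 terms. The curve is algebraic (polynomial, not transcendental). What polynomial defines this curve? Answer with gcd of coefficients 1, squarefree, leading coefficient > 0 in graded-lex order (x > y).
2*x^3*y - y^4 + y^2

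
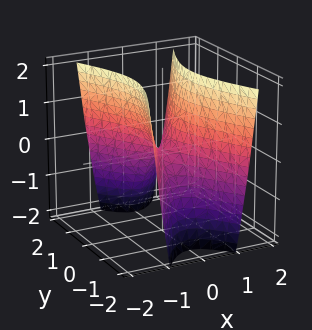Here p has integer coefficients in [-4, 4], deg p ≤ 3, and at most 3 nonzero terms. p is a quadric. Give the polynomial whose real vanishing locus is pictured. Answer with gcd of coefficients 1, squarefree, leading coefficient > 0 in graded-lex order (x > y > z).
3*x^2 - y^2 - z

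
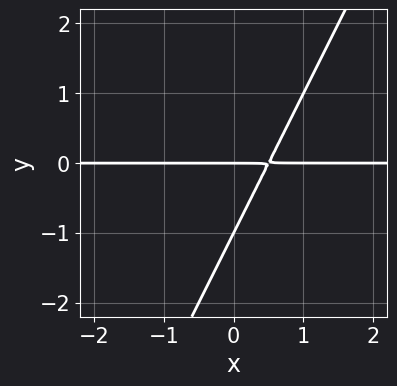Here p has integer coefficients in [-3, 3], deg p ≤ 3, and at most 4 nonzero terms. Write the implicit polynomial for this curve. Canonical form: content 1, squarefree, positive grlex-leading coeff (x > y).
2*x*y - y^2 - y

Degree: a generic line meets the curve in up to 2 points, so deg p = 2.
Checking where it meets the axes: the visible x-axis segment lies entirely on the curve; among the integer gridlines, it crosses the y-axis at y ∈ {-1, 0}.
Fitting integer coefficients to these (and the overall shape) gives p.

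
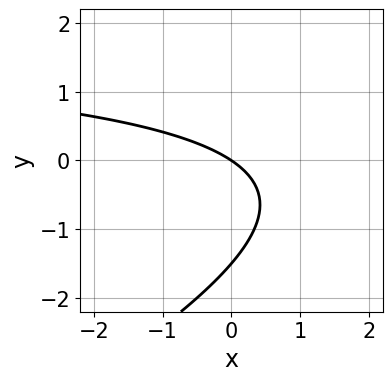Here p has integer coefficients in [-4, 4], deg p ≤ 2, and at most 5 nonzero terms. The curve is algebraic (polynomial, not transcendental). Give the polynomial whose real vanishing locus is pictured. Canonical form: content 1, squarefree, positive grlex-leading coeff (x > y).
(a) Degree: the shape is more complex than any degree-1 curve, so deg p = 2.
(b) Observable constraints: it crosses the y-axis at the gridline y = 0; it meets the x-axis at x = 0 (among the integer gridlines).
(c) Fitting integer coefficients to these (and the overall shape) gives p.

x*y - 2*y^2 - 2*x - 3*y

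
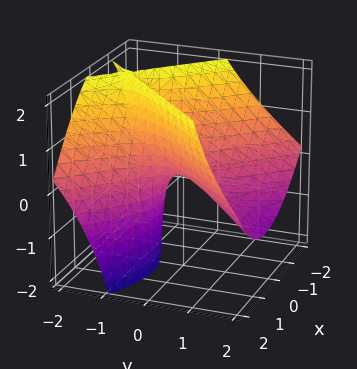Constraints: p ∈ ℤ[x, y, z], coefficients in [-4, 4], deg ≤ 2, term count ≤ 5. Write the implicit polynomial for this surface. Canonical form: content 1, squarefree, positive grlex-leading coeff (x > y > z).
2*x^2 + x*z - 2*y^2 - 3*y*z - 2*z

1. deg p = 2. No degree-1 surface has this shape.
2. From the axis intercepts and sections: it crosses the x-axis at the gridline x = 0; it crosses the y-axis at the gridline y = 0.
3. Putting this together gives p.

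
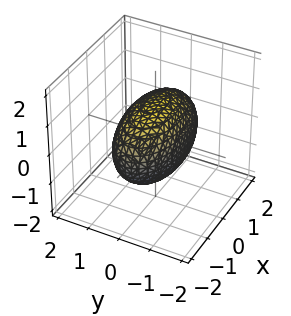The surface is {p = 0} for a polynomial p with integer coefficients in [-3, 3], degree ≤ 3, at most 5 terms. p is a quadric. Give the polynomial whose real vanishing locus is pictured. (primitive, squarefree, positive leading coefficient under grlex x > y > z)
First, degree: bounded and convex; a quadric, so deg p = 2.
Next, symmetries: the y ↦ −y reflection is a symmetry, so y appears only in even powers; mirror symmetry x ↦ −x ⇒ only even powers of x; mirror symmetry z ↦ −z ⇒ only even powers of z.
Next, from the visible intercepts: among the integer gridlines, it crosses the y-axis at y ∈ {-1, 1}.
Finally, these observations pin down the coefficients.

x^2 + 3*y^2 + 2*z^2 - 3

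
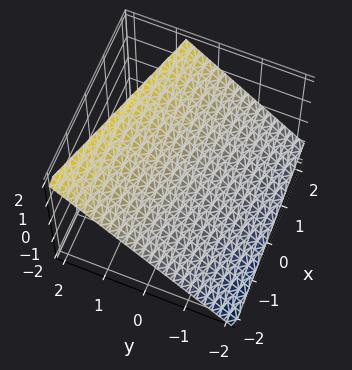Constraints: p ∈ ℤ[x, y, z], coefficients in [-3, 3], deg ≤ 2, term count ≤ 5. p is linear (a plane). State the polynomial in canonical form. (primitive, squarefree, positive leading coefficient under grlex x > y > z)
x + 3*y - 3*z + 2

(a) deg p = 1. Every cross-section is a straight line — this is a plane.
(b) Observable constraints: it crosses the x-axis at the gridline x = -2.
(c) Together with the visible shape, these determine p as stated.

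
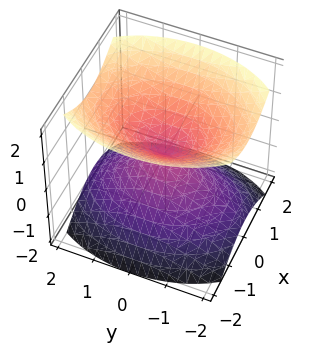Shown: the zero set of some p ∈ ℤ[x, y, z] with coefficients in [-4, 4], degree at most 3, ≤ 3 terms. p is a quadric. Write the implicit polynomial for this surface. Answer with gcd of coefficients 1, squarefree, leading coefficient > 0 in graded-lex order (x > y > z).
There are 2 components. Treating them together as one polynomial.
deg p = 2. A double cone through the origin; a quadric.
Symmetries: the y ↦ −y reflection is a symmetry, so y appears only in even powers; it's symmetric under z → −z, forcing even powers of z; the x ↦ −x reflection is a symmetry, so x appears only in even powers.
Checking where it meets the axes: one y-axis crossing is at y = 0; one x-axis crossing is at x = 0.
These observations pin down the coefficients.

2*x^2 + y^2 - 2*z^2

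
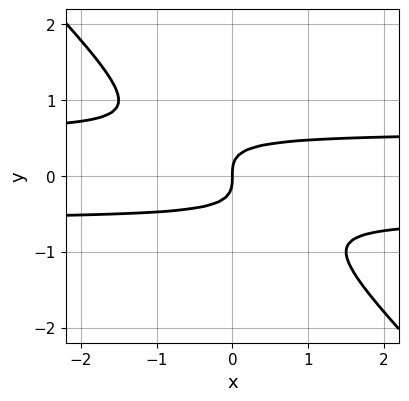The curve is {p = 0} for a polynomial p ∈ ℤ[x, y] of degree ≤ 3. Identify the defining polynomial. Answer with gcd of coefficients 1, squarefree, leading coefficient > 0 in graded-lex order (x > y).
(a) Degree: the shape is more complex than any degree-2 curve, so deg p = 3.
(b) Against the integer gridlines: it meets the y-axis at y = 0 (among the integer gridlines); it crosses the x-axis at the gridline x = 0.
(c) The integer polynomial consistent with all of this is the stated p.

3*x*y^2 + 3*y^3 - x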